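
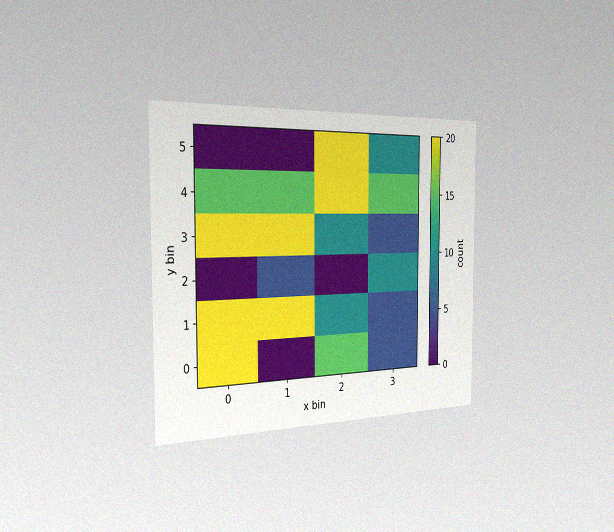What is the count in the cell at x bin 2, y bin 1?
10

The chart is viewed slightly from the left, with some photo noise. Matching the cell (2, 1) against the colorbar gives 10.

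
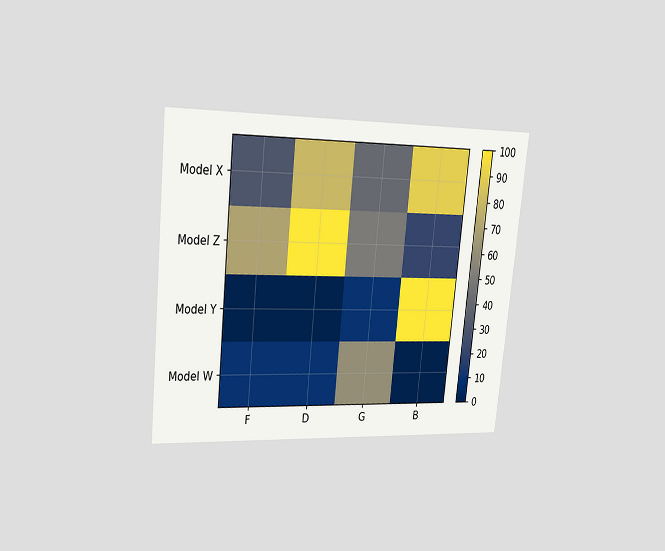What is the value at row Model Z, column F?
70

The chart is tilted about 6° clockwise and viewed slightly from the left. Matching cell (Model Z, F) against the colorbar gives 70.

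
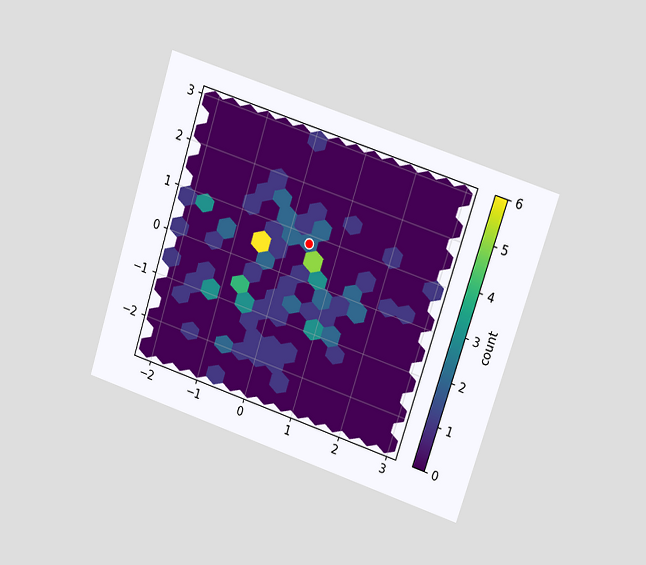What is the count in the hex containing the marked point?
The chart is tilted about 18° clockwise and viewed at a slight angle. The marked hex reads 2 on the colorbar.

2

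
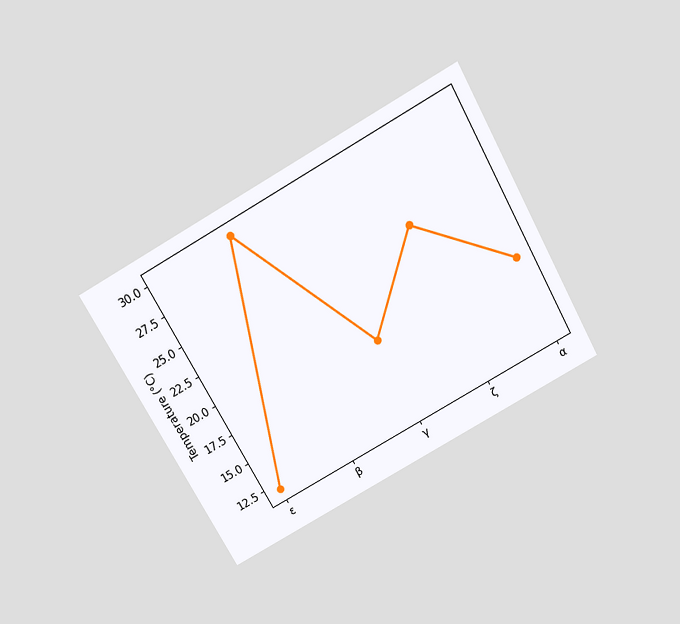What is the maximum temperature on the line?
The chart is tilted about 29° counter-clockwise and viewed slightly from above. The highest point is at β, and reading across to the y-axis gives 30°C.

30°C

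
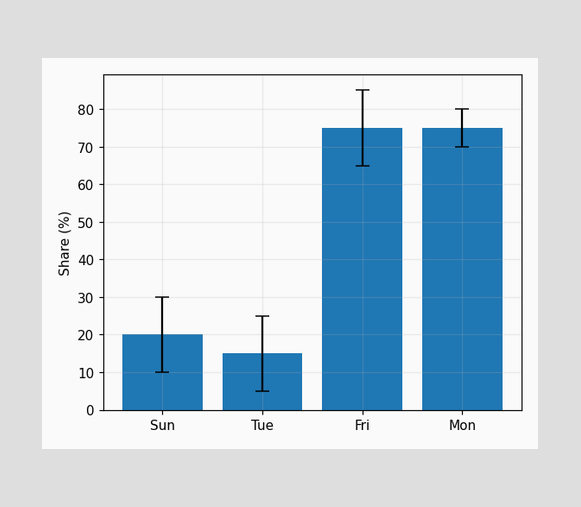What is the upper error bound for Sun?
30%

The Sun bar's upper whisker reaches 30%.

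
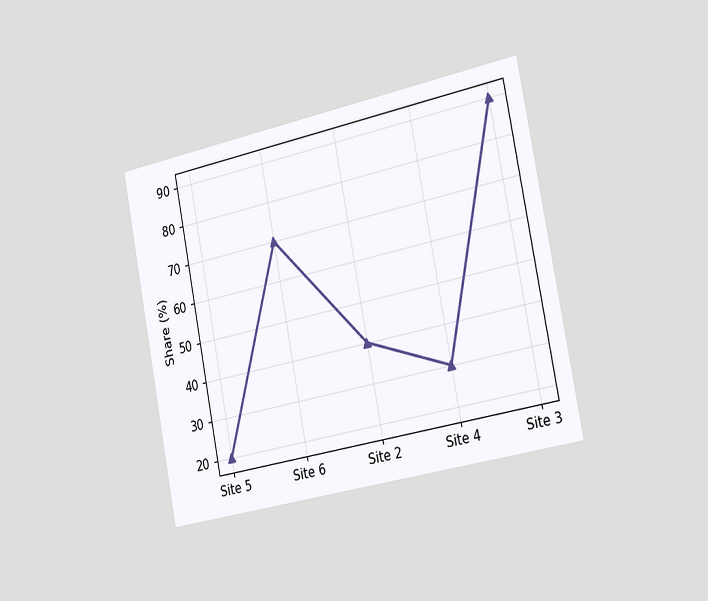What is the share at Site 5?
The chart is tilted about 11° counter-clockwise and viewed slightly from the right. At Site 5, the line is at 20%.

20%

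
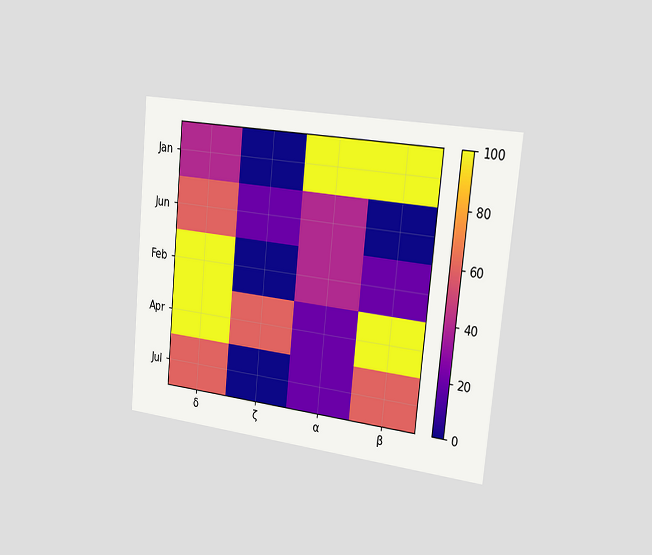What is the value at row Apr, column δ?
100

The chart is tilted about 5° clockwise and viewed slightly from the right. Matching cell (Apr, δ) against the colorbar gives 100.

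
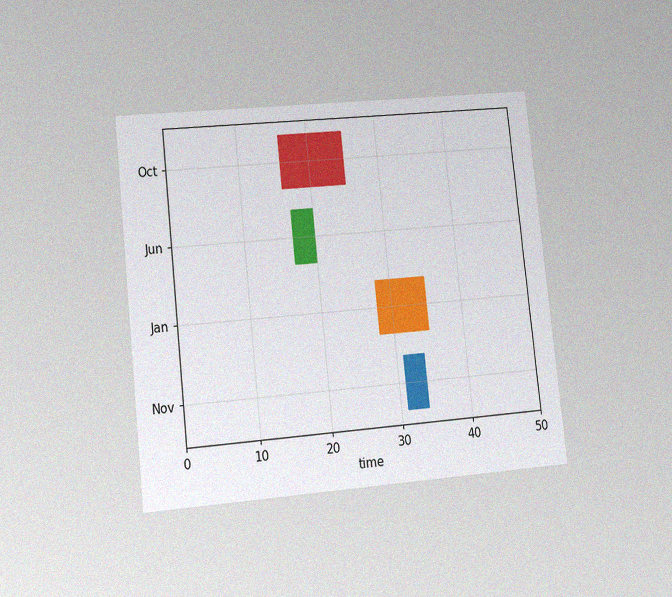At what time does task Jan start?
28

The chart is tilted about 6° counter-clockwise and viewed at a slight angle, with some photo noise. The Jan bar begins at t=28.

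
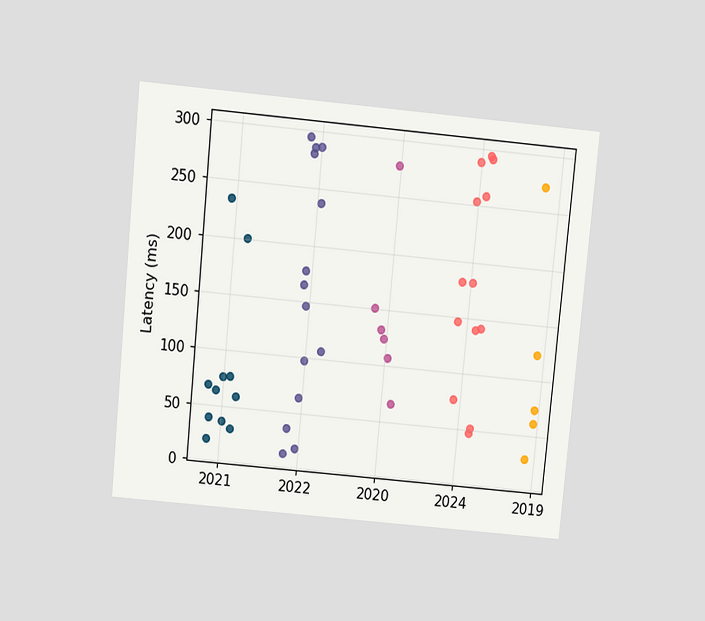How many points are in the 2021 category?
The chart is tilted about 5° clockwise and viewed slightly from above. Counting the markers in the 2021 column gives 11.

11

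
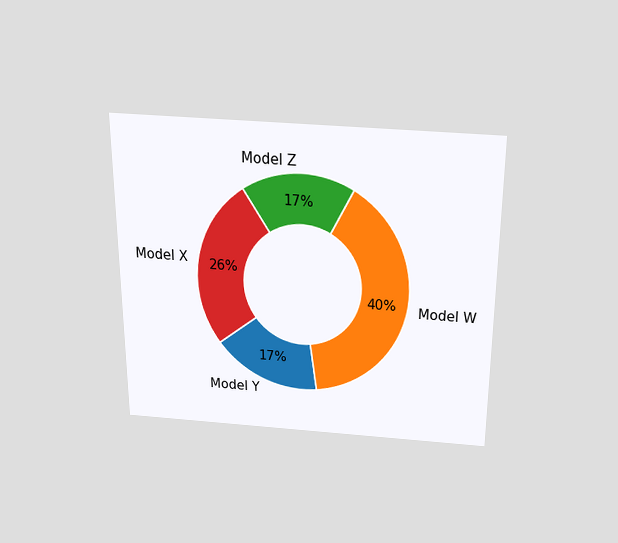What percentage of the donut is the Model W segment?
The chart is viewed slightly from above. The Model W segment takes up 40% of the ring.

40%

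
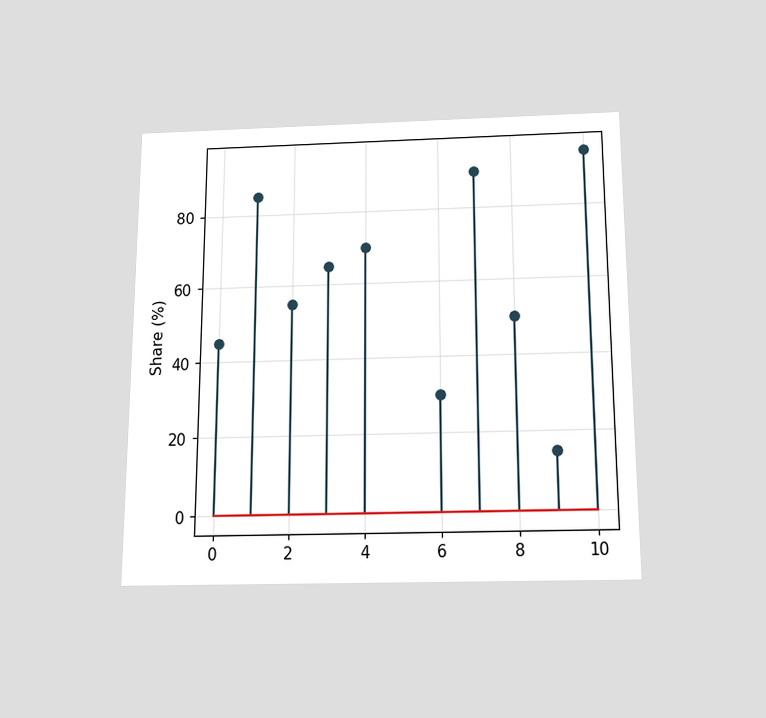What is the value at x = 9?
15%

The chart is viewed slightly from below. The stem at x=9 reaches 15%.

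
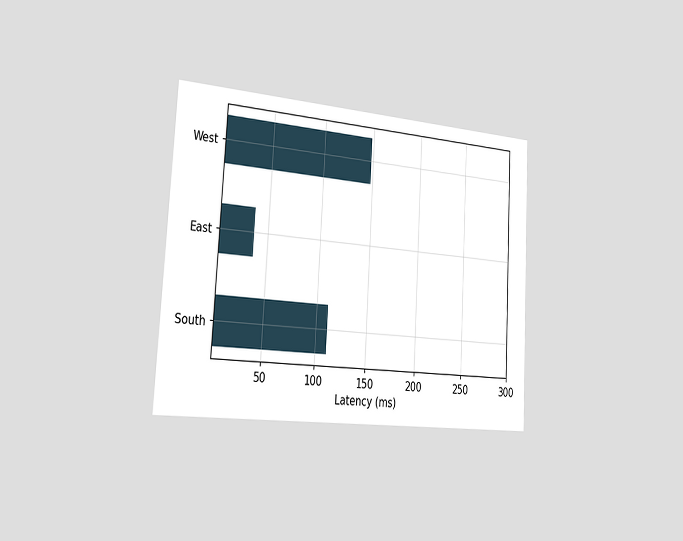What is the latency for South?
111ms

The chart is tilted about 3° clockwise and viewed slightly from the left. Reading along the chart's x-axis, the South bar reaches 111ms.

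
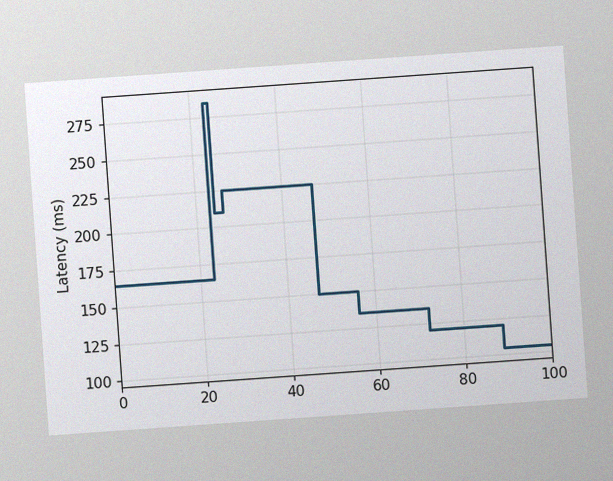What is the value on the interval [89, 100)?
105ms

The chart is tilted about 4° counter-clockwise, with some photo noise. On [89, 100) the step sits at 105ms.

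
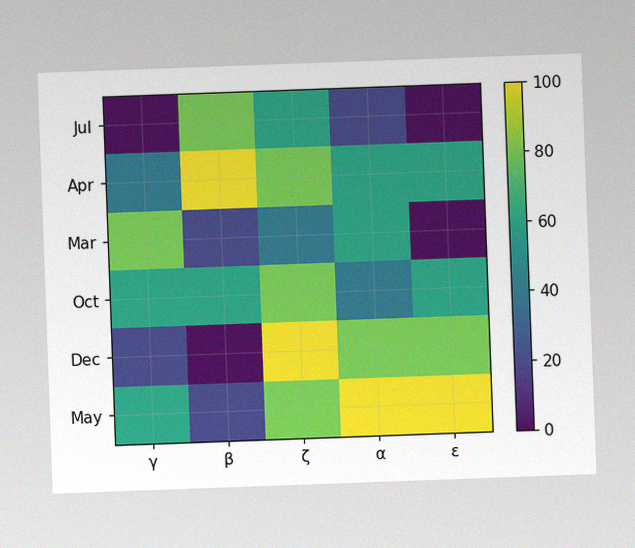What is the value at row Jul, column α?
The chart is tilted about 2° counter-clockwise, with some photo noise. Matching cell (Jul, α) against the colorbar gives 20.

20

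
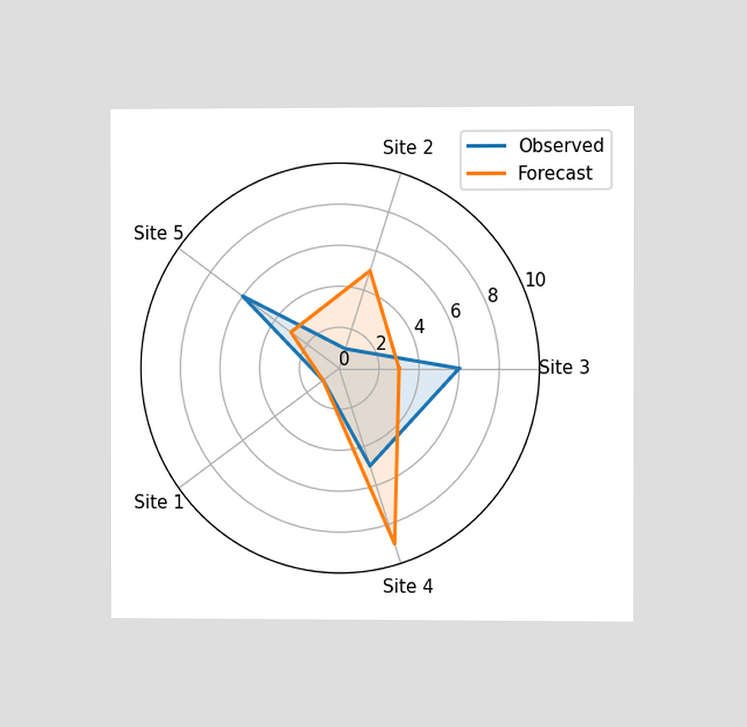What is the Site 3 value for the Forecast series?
3

The chart is viewed at a slight angle. On the Site 3 axis, Forecast reaches 3.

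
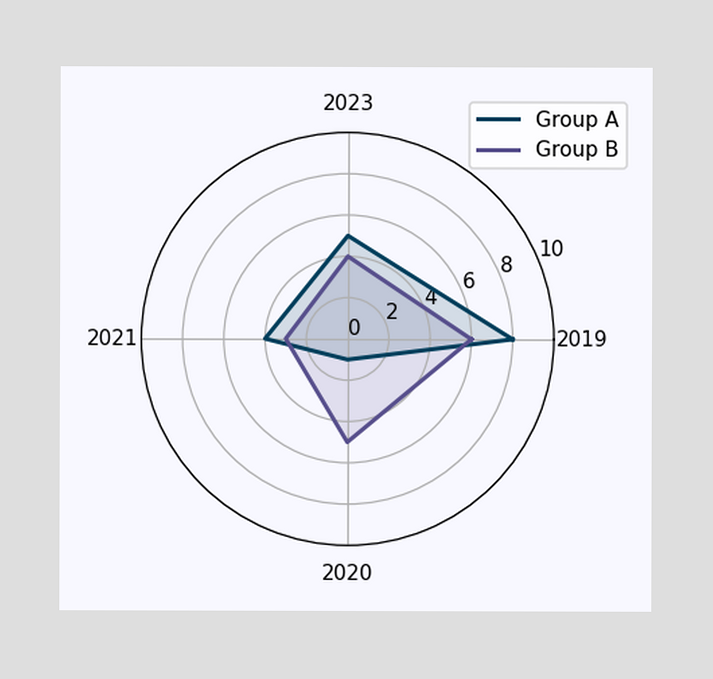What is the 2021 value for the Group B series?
On the 2021 axis, Group B reaches 3.

3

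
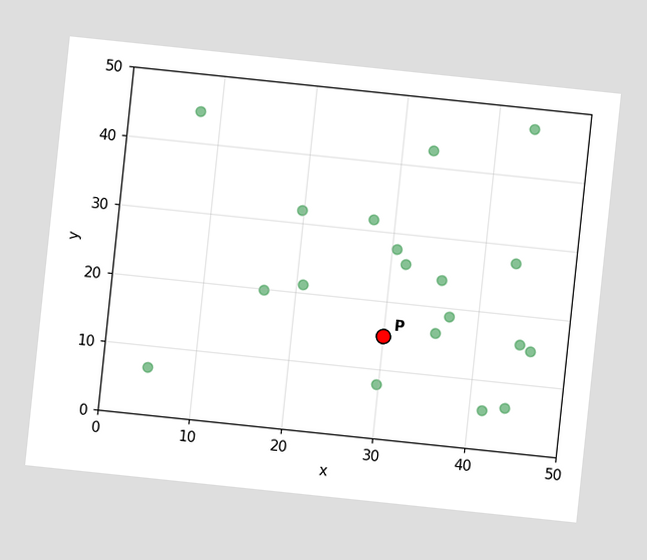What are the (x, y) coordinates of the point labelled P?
(30, 15)

The chart is tilted about 6° clockwise. Following the gridlines from P to each axis, P sits at (30, 15).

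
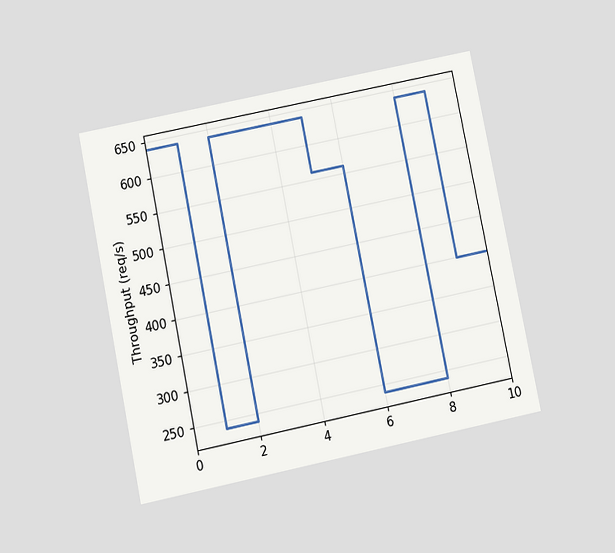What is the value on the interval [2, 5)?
640req/s

The chart is tilted about 11° counter-clockwise and viewed at a slight angle. On [2, 5) the step sits at 640req/s.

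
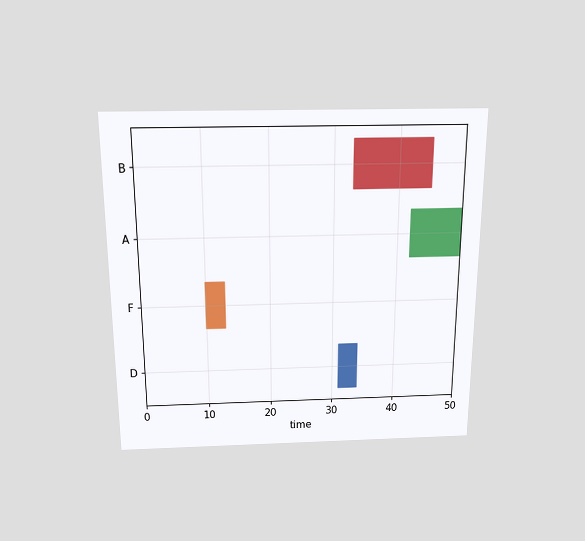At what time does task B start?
33

The chart is viewed slightly from above. The B bar begins at t=33.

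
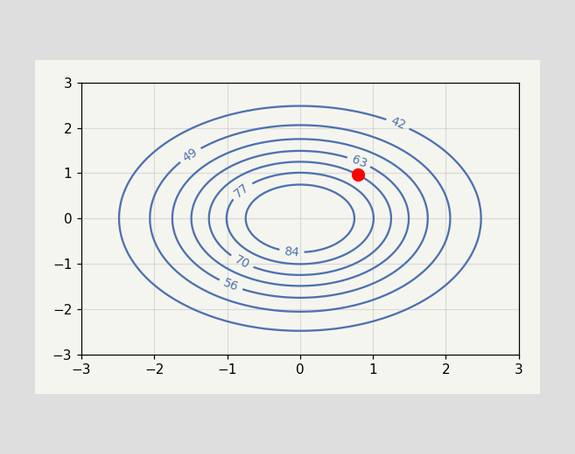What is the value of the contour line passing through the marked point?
70

The marked point sits on the contour labelled 70.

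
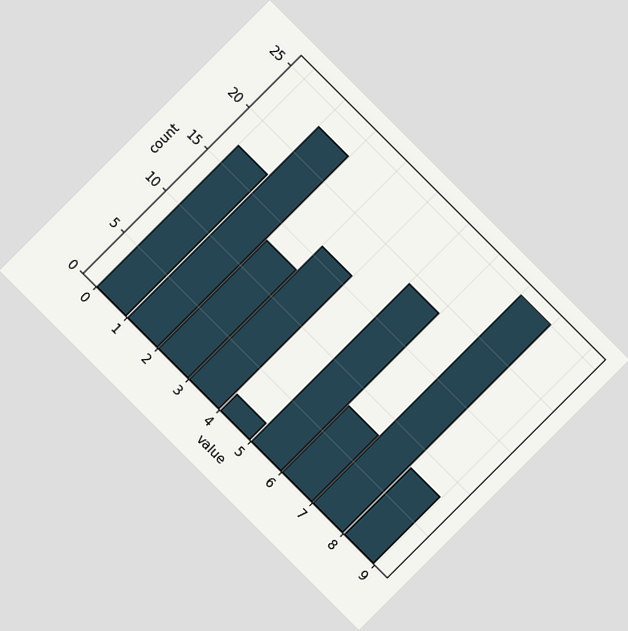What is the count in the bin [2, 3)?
The chart is tilted about 45° clockwise. The [2, 3) bin has height 13.

13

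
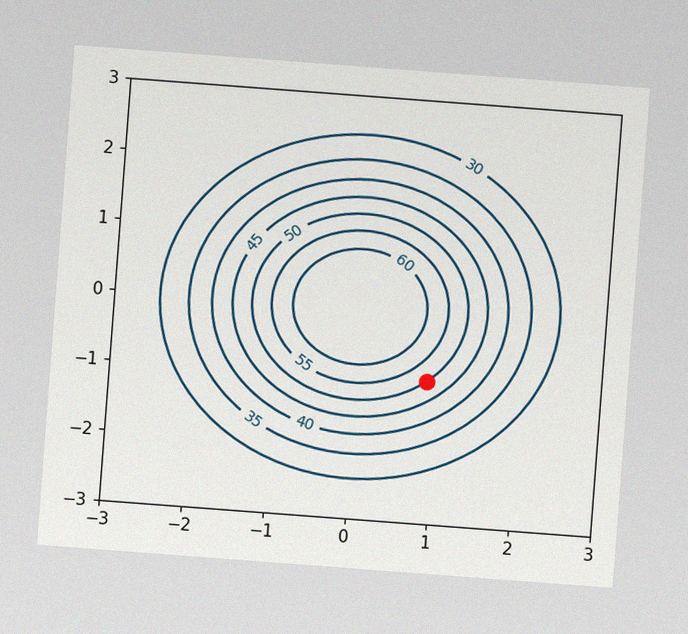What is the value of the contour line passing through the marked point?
50

The chart is tilted about 4° clockwise, with some photo noise. The marked point sits on the contour labelled 50.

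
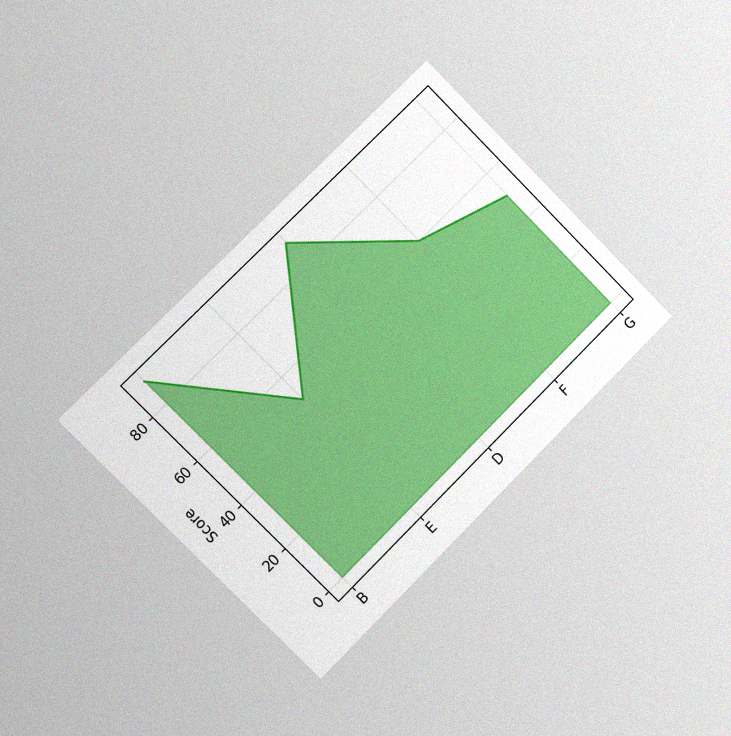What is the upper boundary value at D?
The chart is tilted about 45° counter-clockwise and viewed slightly from the left, with some photo noise. At D the upper boundary is at 90.

90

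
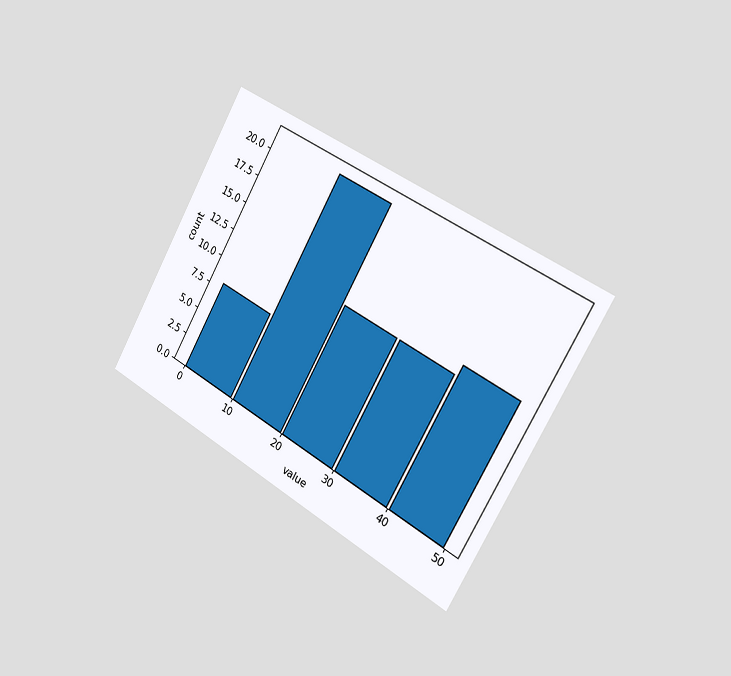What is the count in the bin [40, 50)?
13

The chart is tilted about 29° clockwise and viewed slightly from the right. The [40, 50) bin has height 13.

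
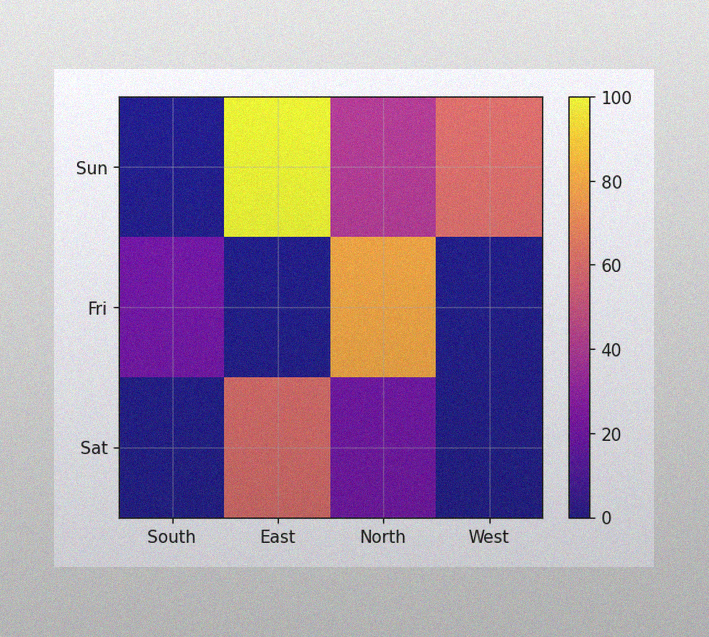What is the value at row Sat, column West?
0

The image has some photo noise and uneven lighting. Matching cell (Sat, West) against the colorbar gives 0.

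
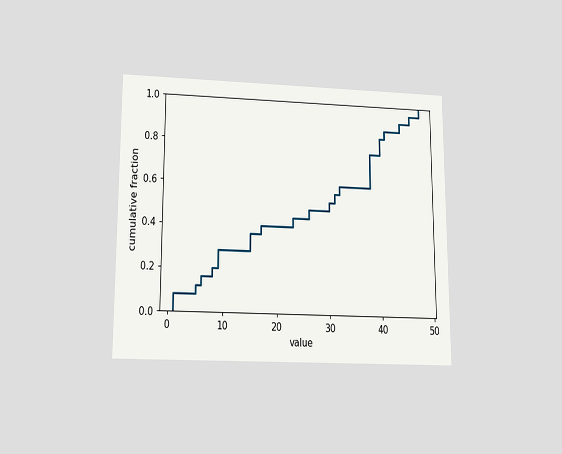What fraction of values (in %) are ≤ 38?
The chart is viewed slightly from below. At x=38 the ECDF step is at 76%.

76%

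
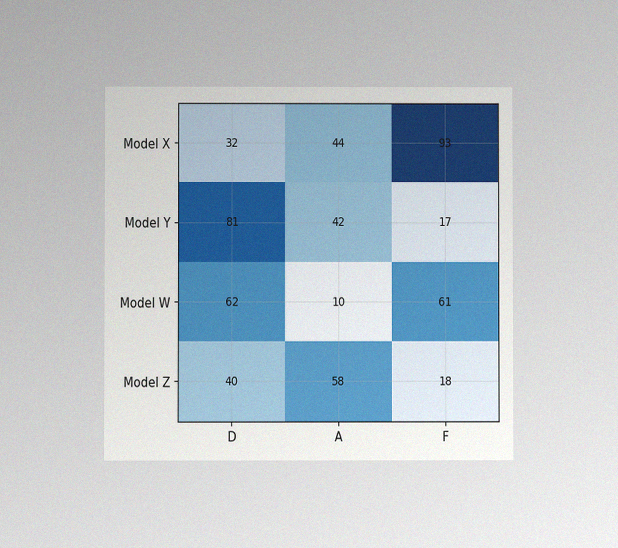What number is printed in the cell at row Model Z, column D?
The chart is viewed at a slight angle, with some photo noise. The (Model Z, D) cell reads 40.

40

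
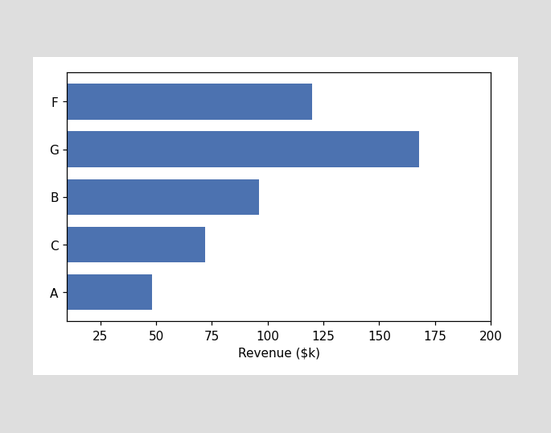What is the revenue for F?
$120k

Reading along the chart's x-axis, the F bar reaches $120k.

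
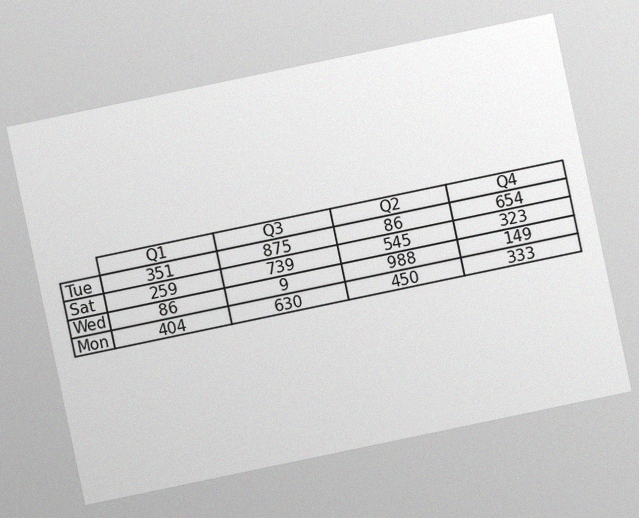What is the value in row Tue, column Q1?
351

The chart is tilted about 12° counter-clockwise, with some photo noise. The (Tue, Q1) cell reads 351.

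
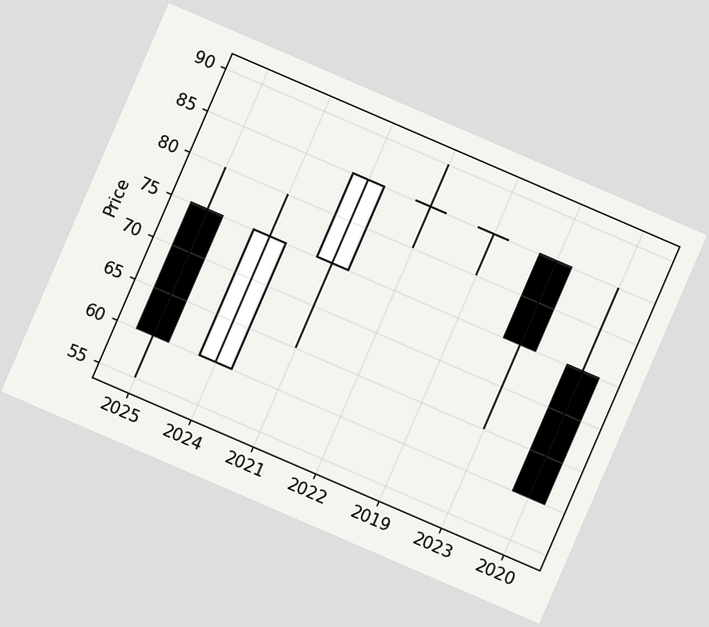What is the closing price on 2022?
The chart is tilted about 23° clockwise. The 2022 candle closes at 85.

85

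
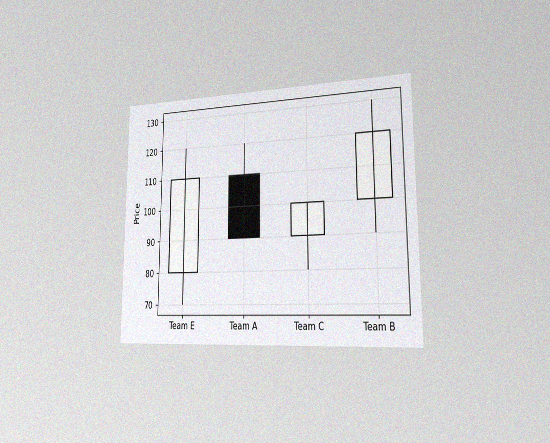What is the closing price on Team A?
90

The chart is viewed slightly from the right, with some photo noise. The Team A candle closes at 90.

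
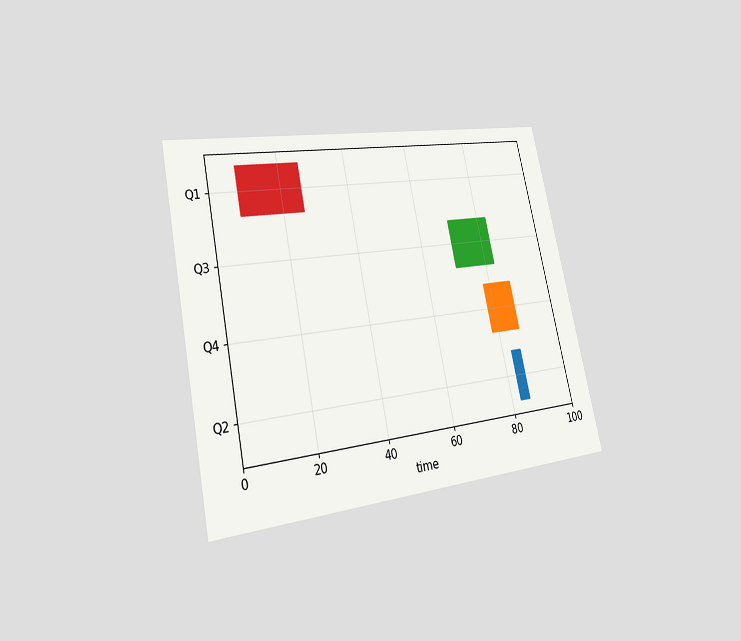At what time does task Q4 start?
The chart is tilted about 12° counter-clockwise and viewed slightly from the left. The Q4 bar begins at t=78.

78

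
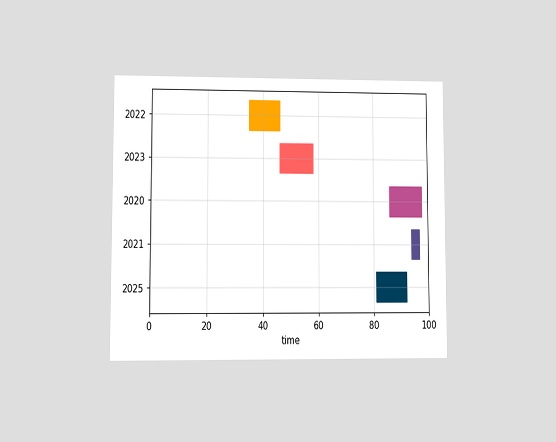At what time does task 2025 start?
81

The chart is viewed at a slight angle. The 2025 bar begins at t=81.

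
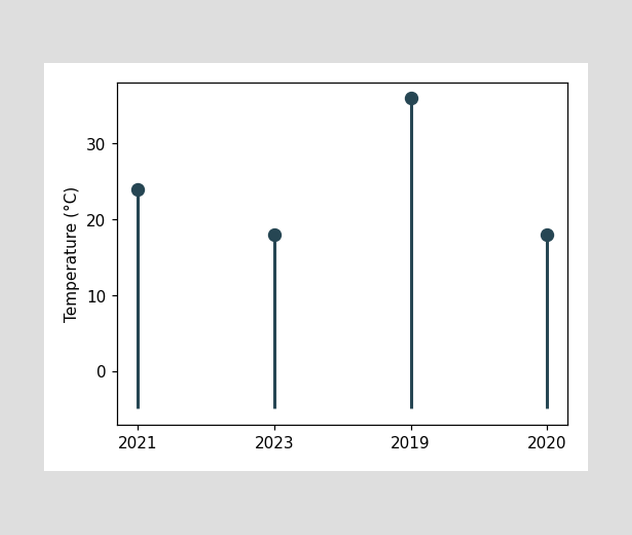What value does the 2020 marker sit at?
18°C

The 2020 marker sits at 18°C.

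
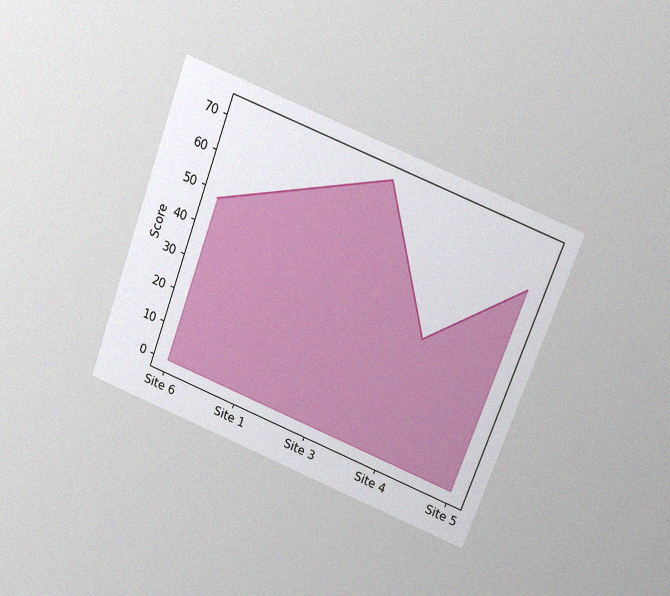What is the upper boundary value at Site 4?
The chart is tilted about 20° clockwise and viewed slightly from above, with some photo noise. At Site 4 the upper boundary is at 36.

36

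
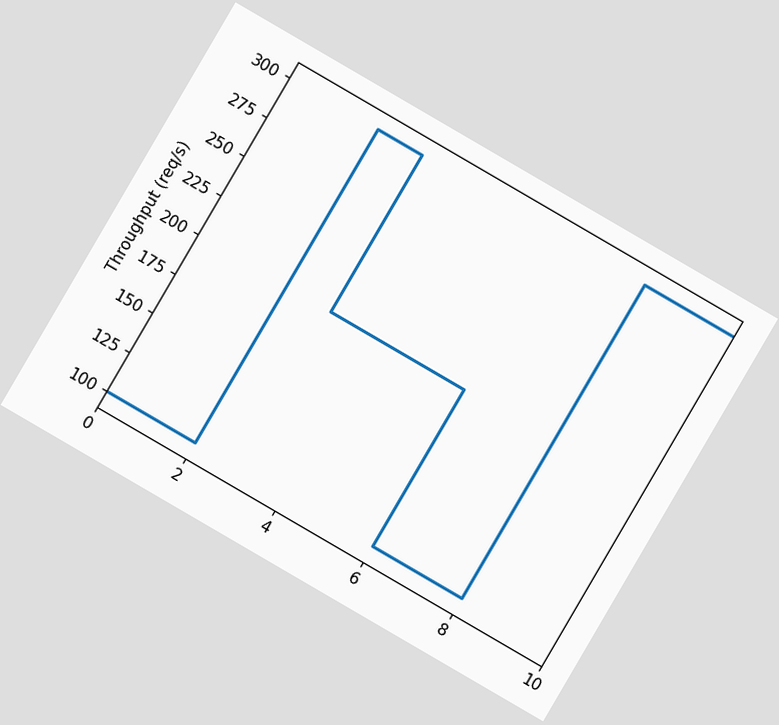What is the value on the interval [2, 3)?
The chart is tilted about 30° clockwise. On [2, 3) the step sits at 300req/s.

300req/s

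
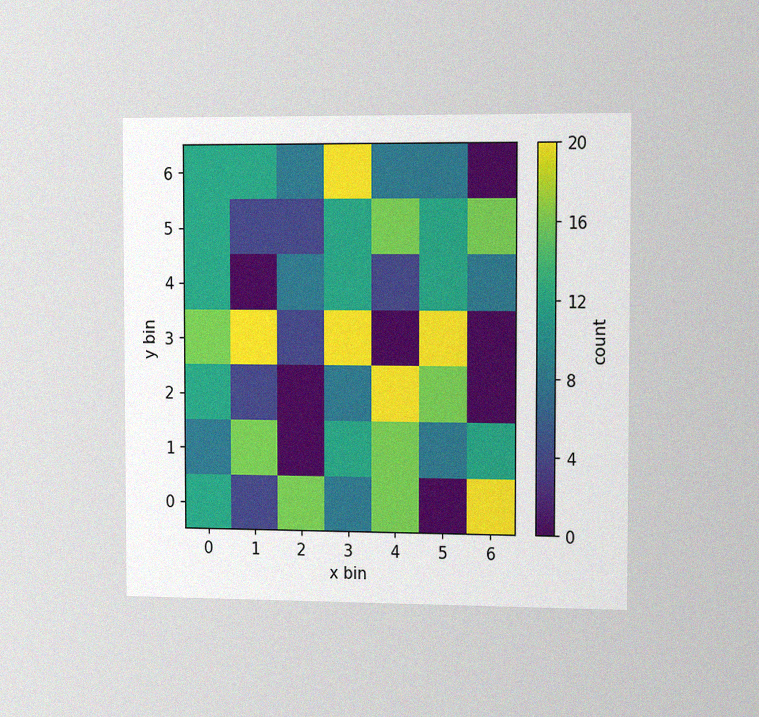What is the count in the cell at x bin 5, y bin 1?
8

The chart is viewed slightly from the right, with some photo noise. Matching the cell (5, 1) against the colorbar gives 8.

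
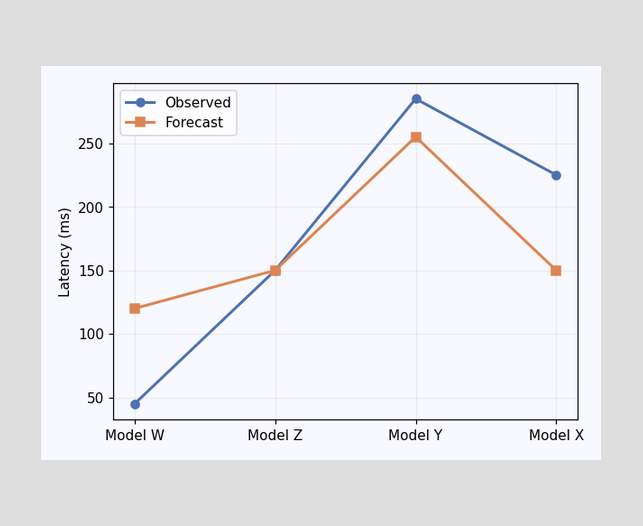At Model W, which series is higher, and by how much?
At Model W, Forecast sits above the other line by 75ms.

Forecast, by 75ms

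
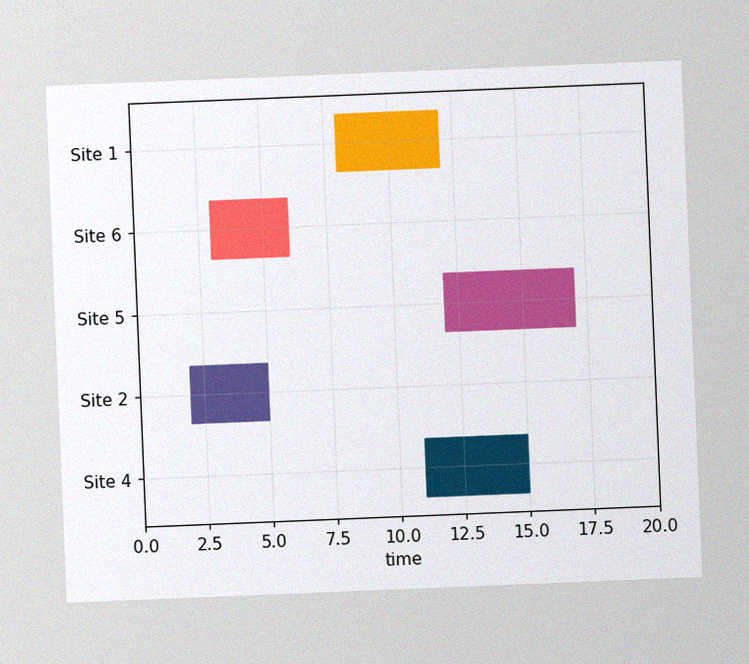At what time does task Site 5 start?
12

The chart is tilted about 2° counter-clockwise, with some photo noise. The Site 5 bar begins at t=12.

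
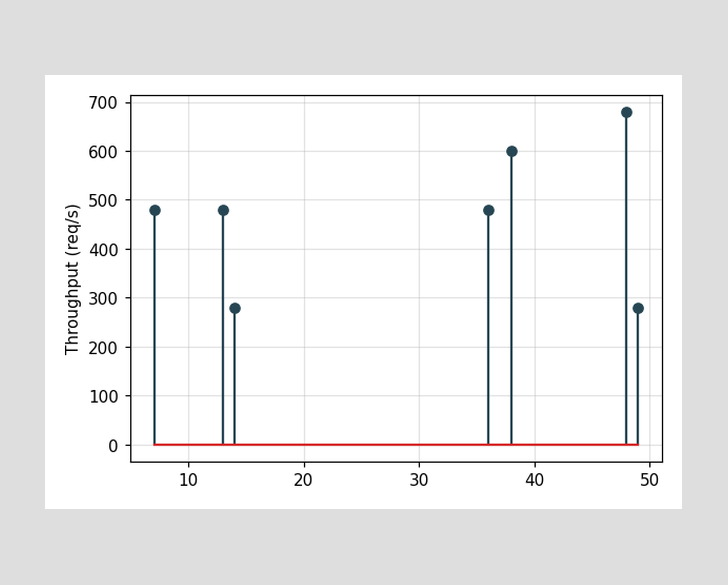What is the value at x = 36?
The stem at x=36 reaches 480req/s.

480req/s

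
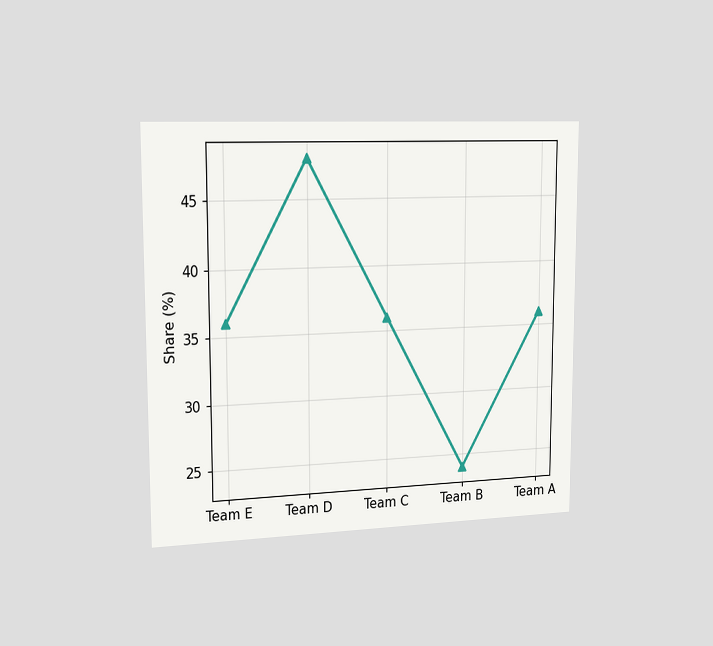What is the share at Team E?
36%

The chart is viewed slightly from the left. At Team E, the line is at 36%.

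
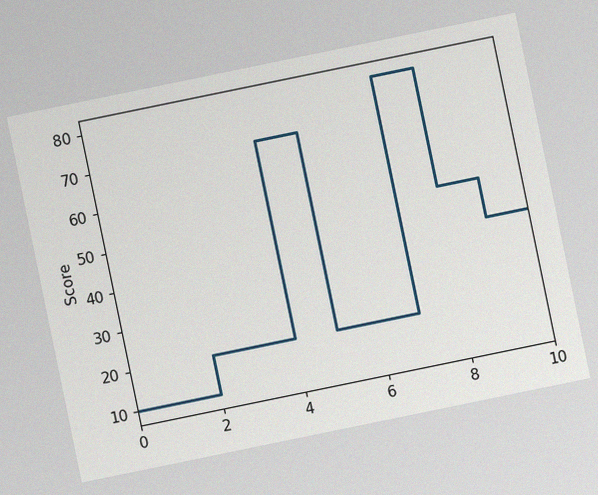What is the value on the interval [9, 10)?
The chart is tilted about 12° counter-clockwise, with some photo noise. On [9, 10) the step sits at 40.

40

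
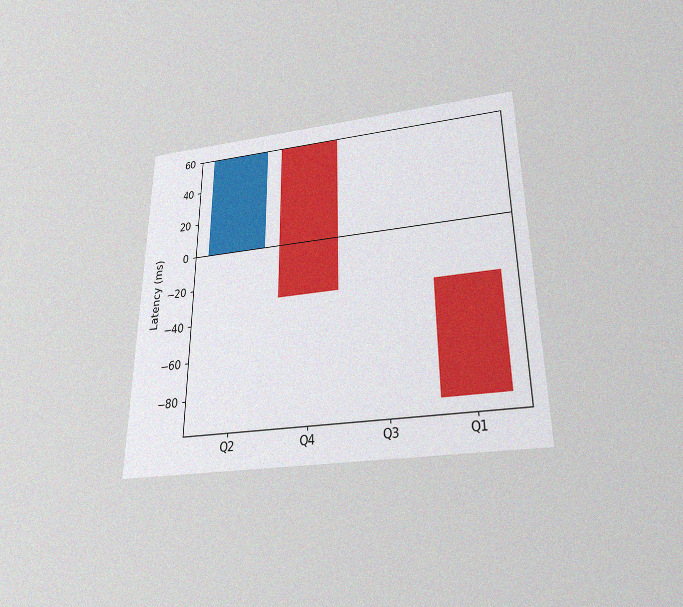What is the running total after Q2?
The chart is viewed slightly from below, with some photo noise. After Q2 the running total reaches 60ms.

60ms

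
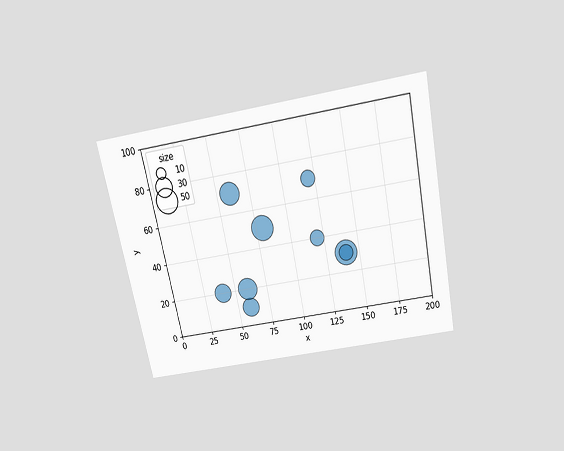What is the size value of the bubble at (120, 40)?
The chart is tilted about 11° counter-clockwise and viewed slightly from above. Matching the bubble at (120, 40) against the size legend gives 20.

20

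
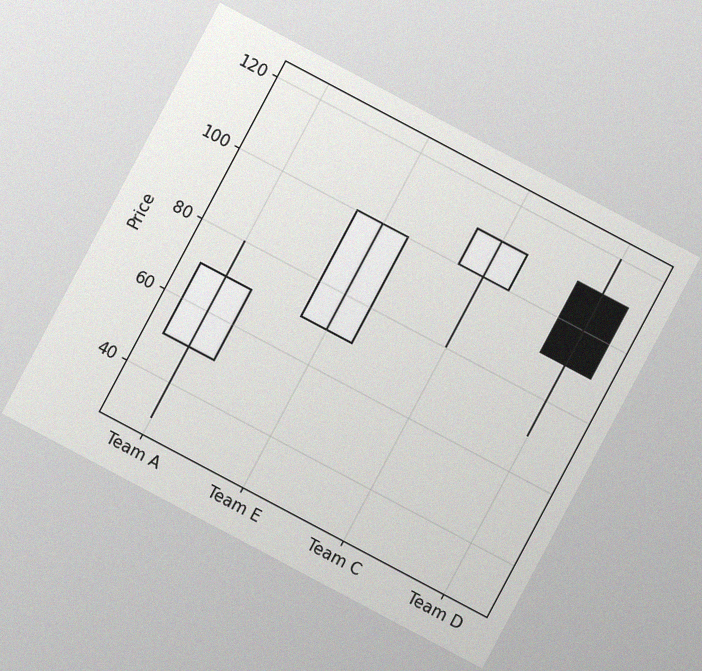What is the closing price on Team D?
The chart is tilted about 28° clockwise, with some photo noise. The Team D candle closes at 90.

90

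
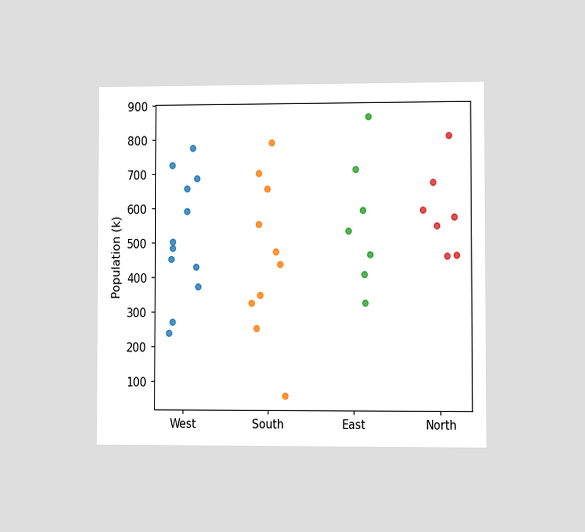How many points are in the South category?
10

The chart is viewed at a slight angle. Counting the markers in the South column gives 10.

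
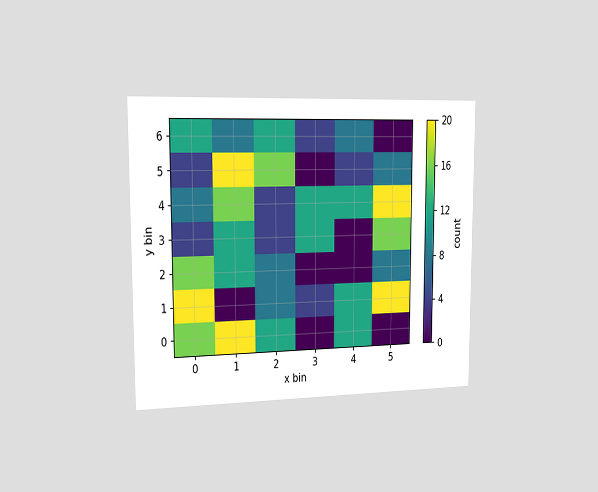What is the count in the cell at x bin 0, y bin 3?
The chart is viewed slightly from the left. Matching the cell (0, 3) against the colorbar gives 4.

4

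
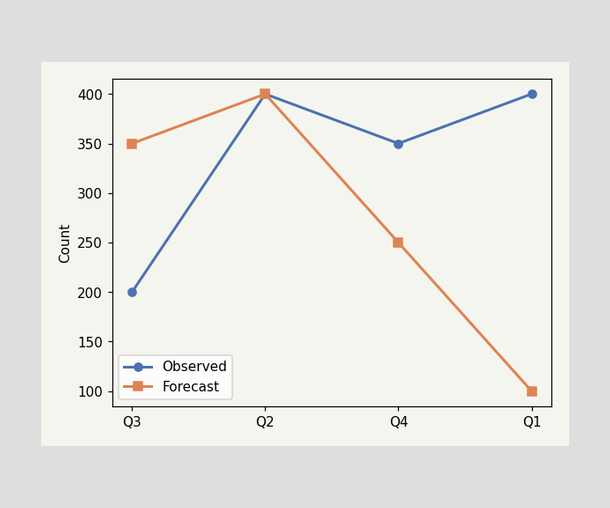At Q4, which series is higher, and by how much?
Observed, by 100

At Q4, Observed sits above the other line by 100.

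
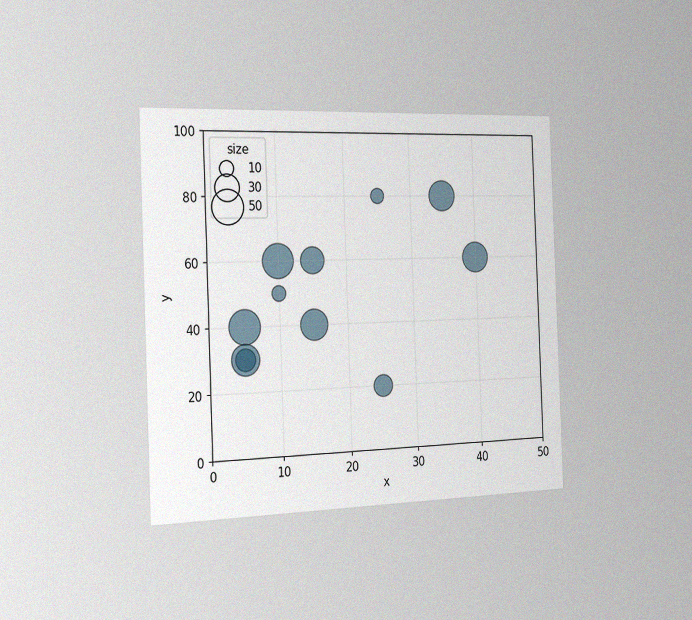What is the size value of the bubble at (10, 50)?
The chart is tilted about 2° counter-clockwise and viewed slightly from the left, with some photo noise. Matching the bubble at (10, 50) against the size legend gives 10.

10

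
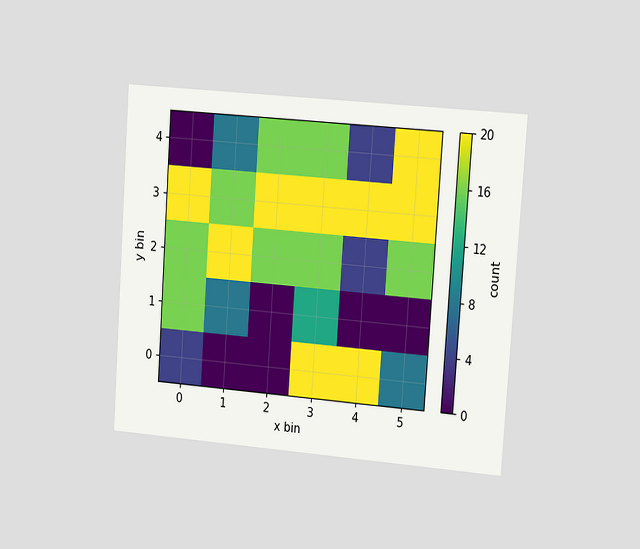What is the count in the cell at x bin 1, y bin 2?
The chart is tilted about 4° clockwise and viewed slightly from the right. Matching the cell (1, 2) against the colorbar gives 20.

20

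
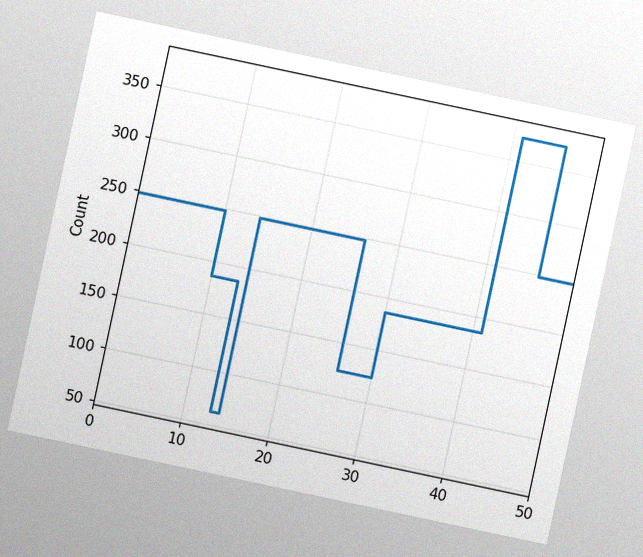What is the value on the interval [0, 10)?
The chart is tilted about 12° clockwise, with some photo noise. On [0, 10) the step sits at 248.

248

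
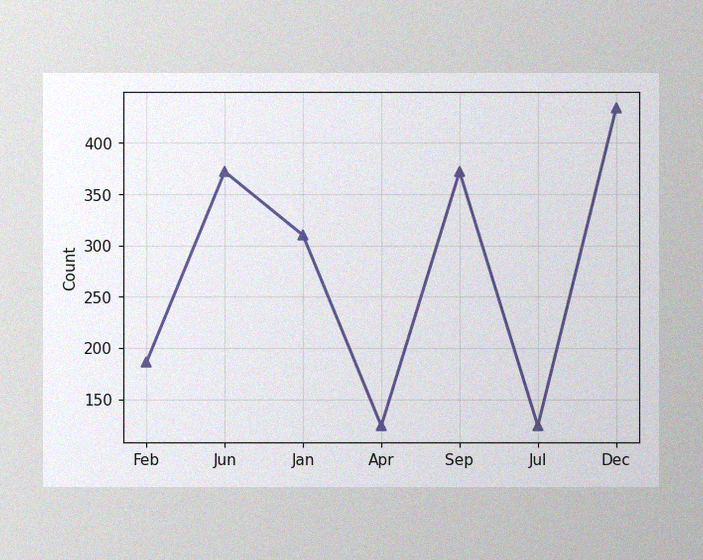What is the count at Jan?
310

The image has some photo noise and uneven lighting. At Jan, the line is at 310.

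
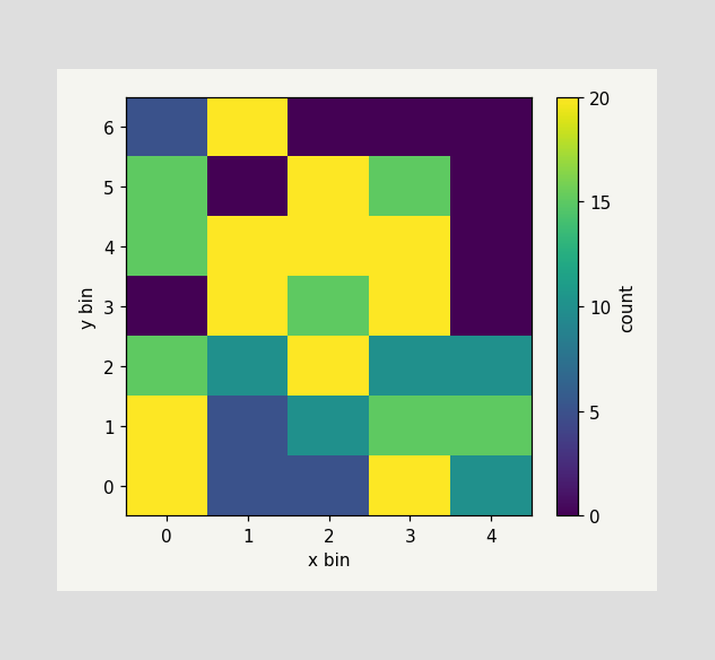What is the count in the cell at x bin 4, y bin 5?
0

Matching the cell (4, 5) against the colorbar gives 0.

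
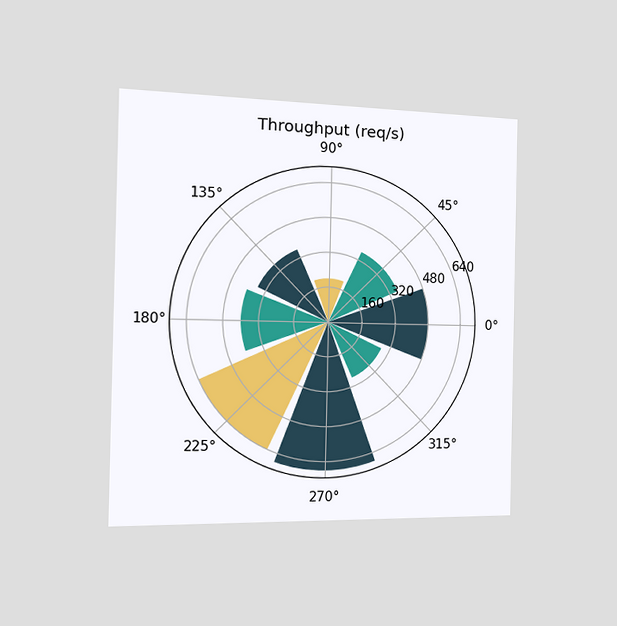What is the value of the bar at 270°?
The chart is viewed slightly from the left. The bar at 270° reaches 680req/s on the radial axis.

680req/s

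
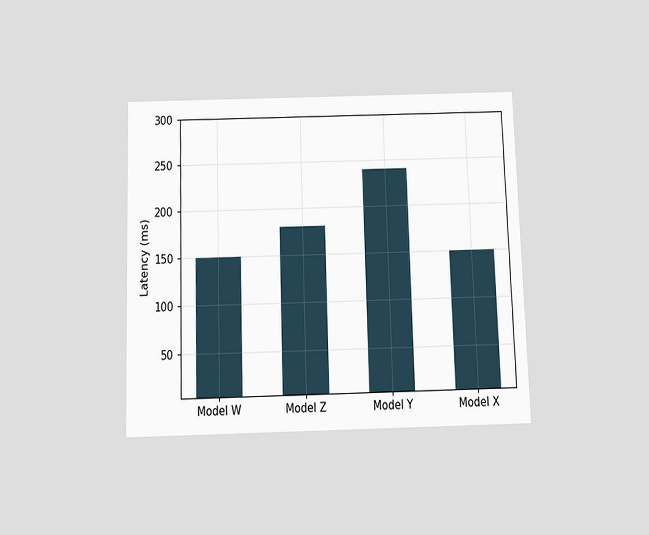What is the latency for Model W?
150ms

The chart is viewed slightly from below. Reading along the chart's y-axis, the Model W bar reaches 150ms.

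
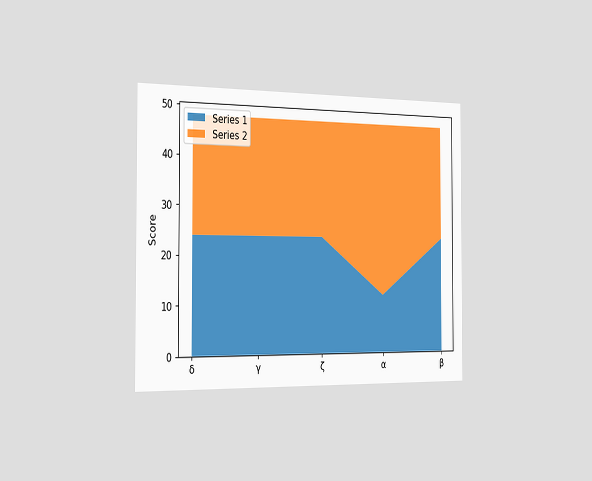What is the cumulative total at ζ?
48

The chart is viewed slightly from the left. The stacked total at ζ reaches 48.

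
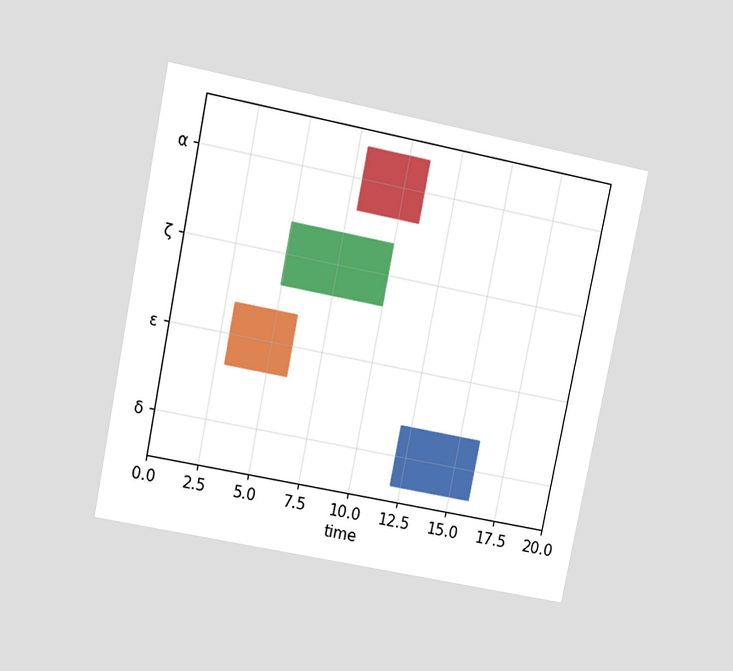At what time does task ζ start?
The chart is tilted about 11° clockwise and viewed at a slight angle. The ζ bar begins at t=5.

5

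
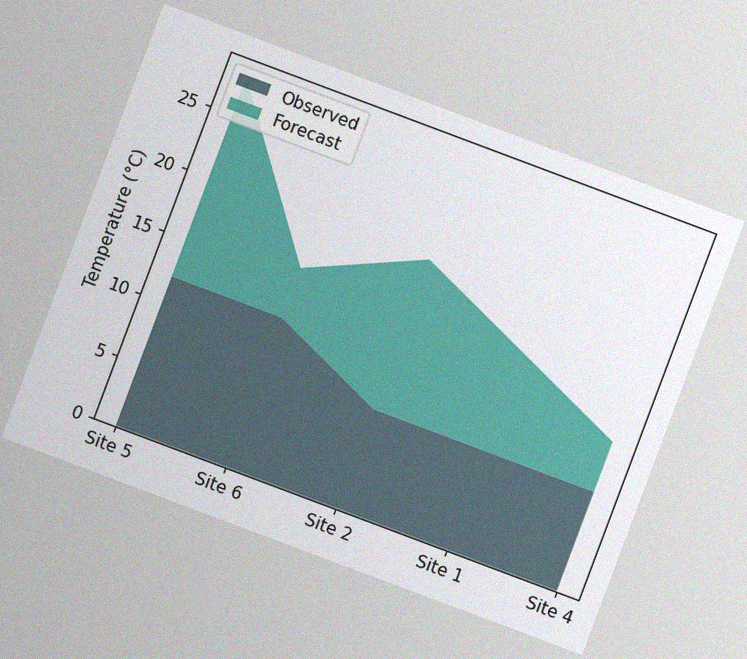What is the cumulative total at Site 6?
16°C

The chart is tilted about 21° clockwise, with some photo noise. The stacked total at Site 6 reaches 16°C.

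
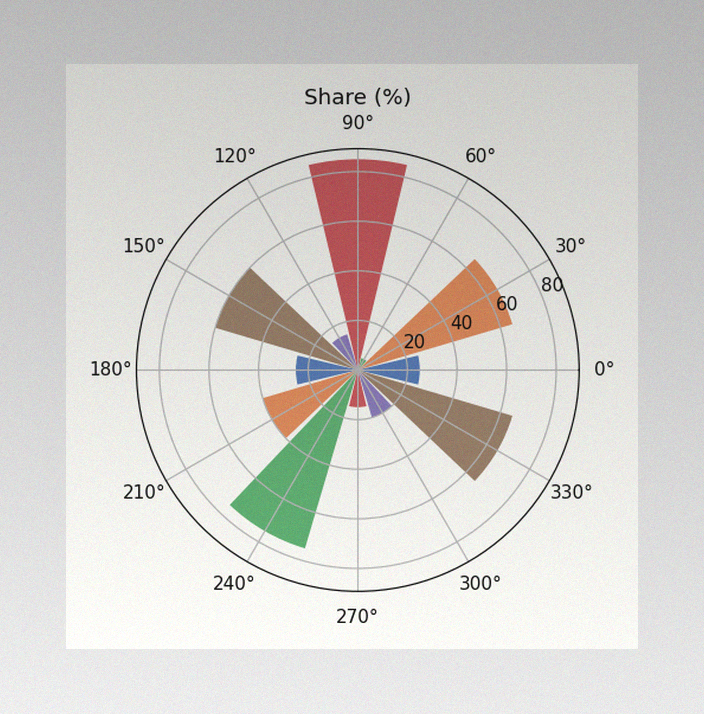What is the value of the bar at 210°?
40%

The image has some photo noise and uneven lighting. The bar at 210° reaches 40% on the radial axis.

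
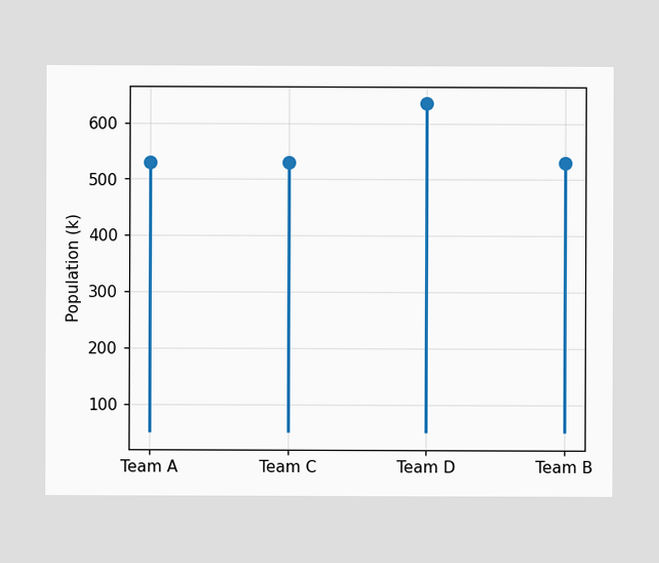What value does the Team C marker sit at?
530k

The Team C marker sits at 530k.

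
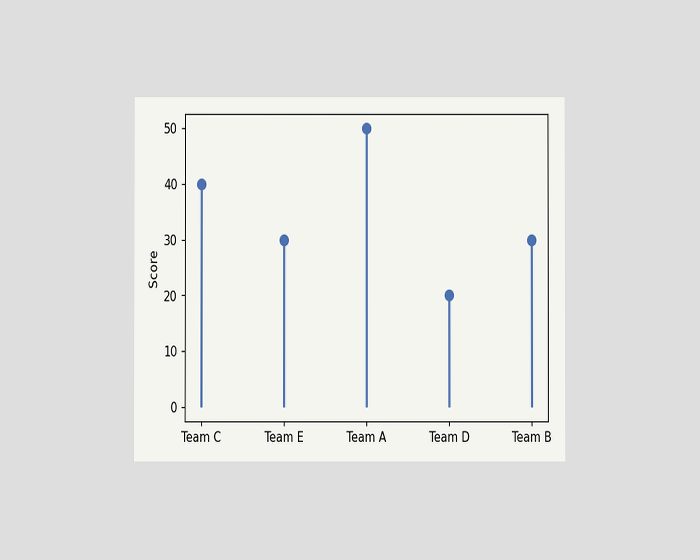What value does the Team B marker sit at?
The chart is viewed at a slight angle. The Team B marker sits at 30.

30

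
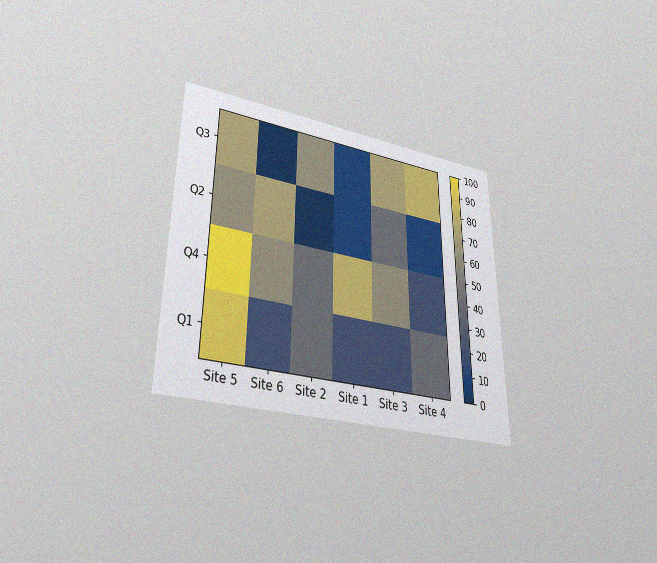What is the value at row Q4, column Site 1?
80

The chart is viewed slightly from below, with some photo noise. Matching cell (Q4, Site 1) against the colorbar gives 80.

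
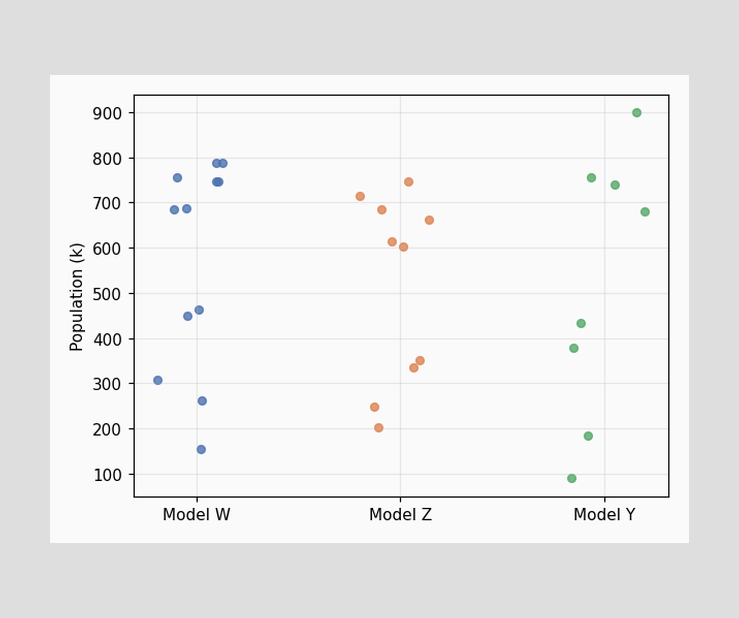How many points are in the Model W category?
Counting the markers in the Model W column gives 12.

12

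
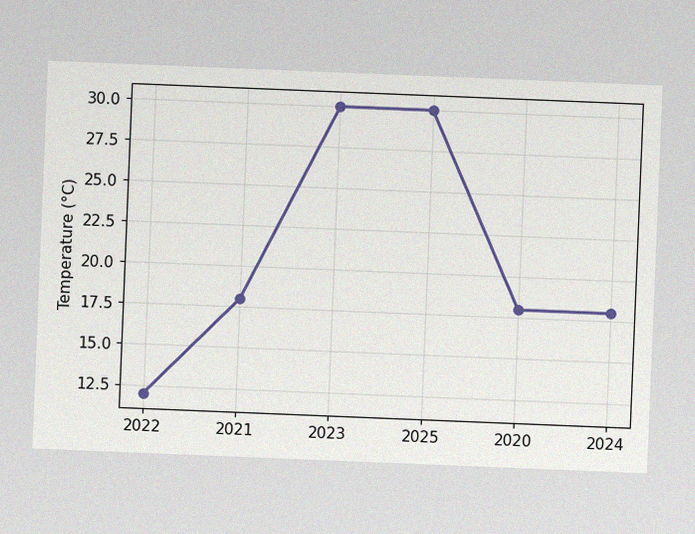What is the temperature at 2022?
12°C

The chart is tilted about 2° clockwise, with some photo noise. At 2022, the line is at 12°C.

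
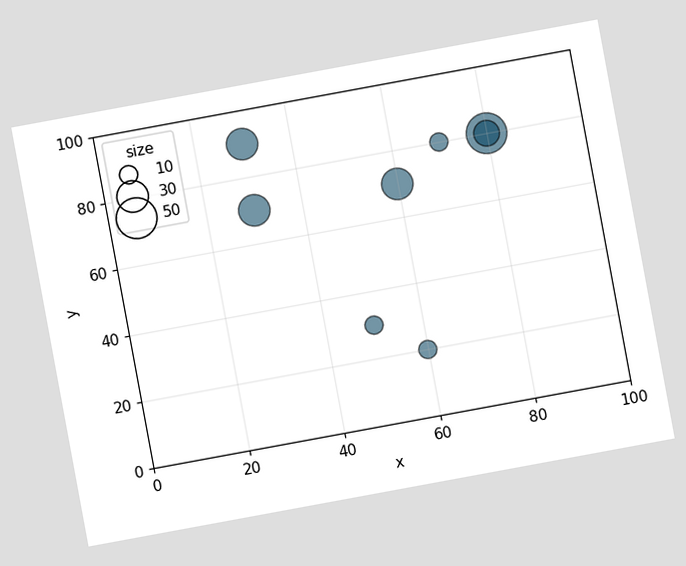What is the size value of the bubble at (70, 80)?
10

The chart is tilted about 10° counter-clockwise. Matching the bubble at (70, 80) against the size legend gives 10.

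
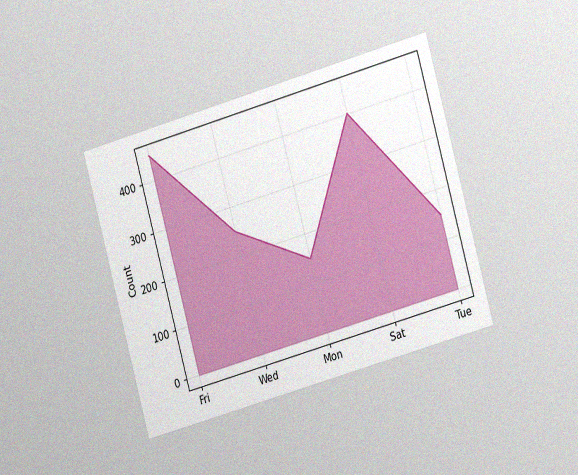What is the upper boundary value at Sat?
400

The chart is tilted about 16° counter-clockwise and viewed at a slight angle, with some photo noise. At Sat the upper boundary is at 400.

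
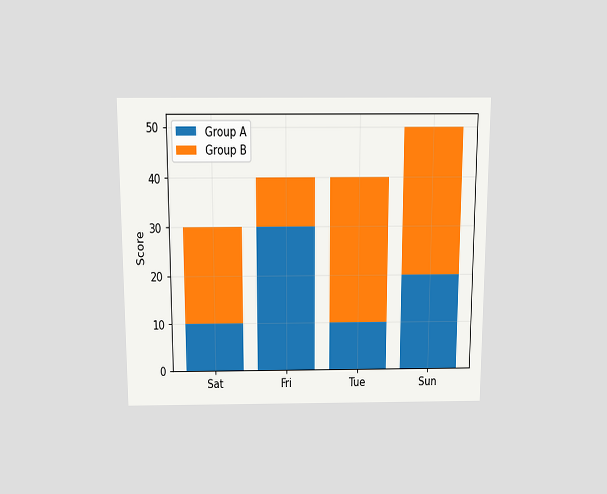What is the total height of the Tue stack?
40

The chart is viewed slightly from above. The Tue stack's top reaches 40 on the y-axis.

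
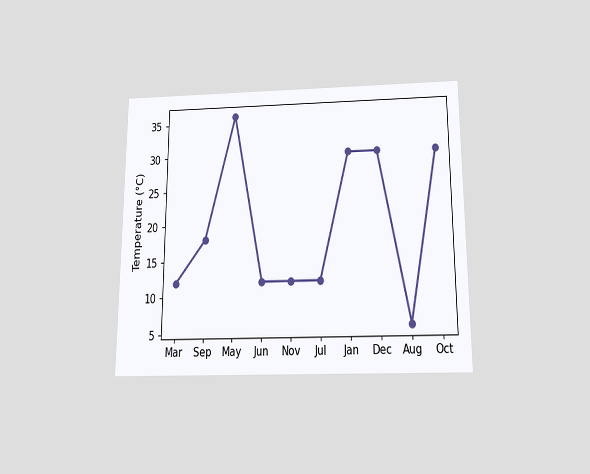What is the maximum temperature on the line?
The chart is viewed slightly from below. The highest point is at May, and reading across to the y-axis gives 36°C.

36°C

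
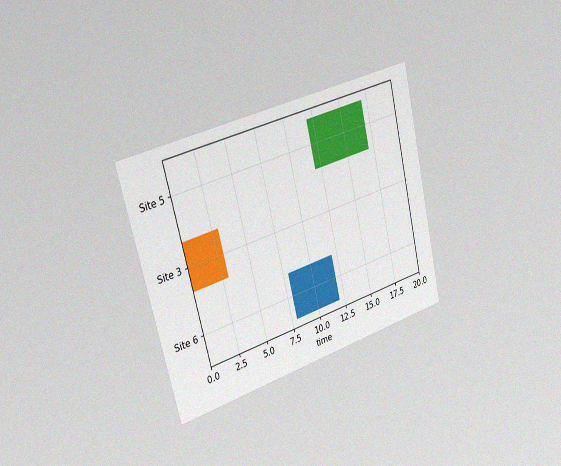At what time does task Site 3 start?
The chart is tilted about 14° counter-clockwise and viewed slightly from the left, with some photo noise. The Site 3 bar begins at t=0.

0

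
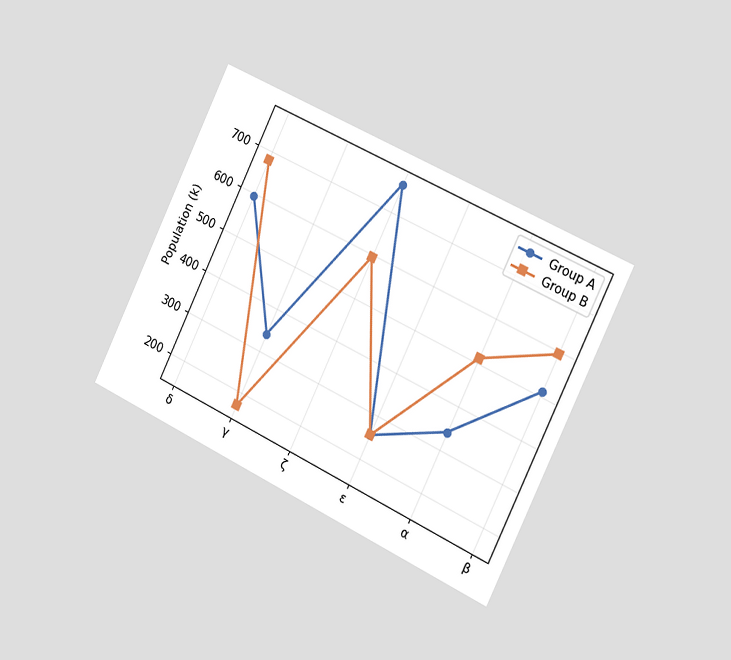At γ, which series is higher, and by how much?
Group A, by 170k

The chart is tilted about 26° clockwise and viewed slightly from the right. At γ, Group A sits above the other line by 170k.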